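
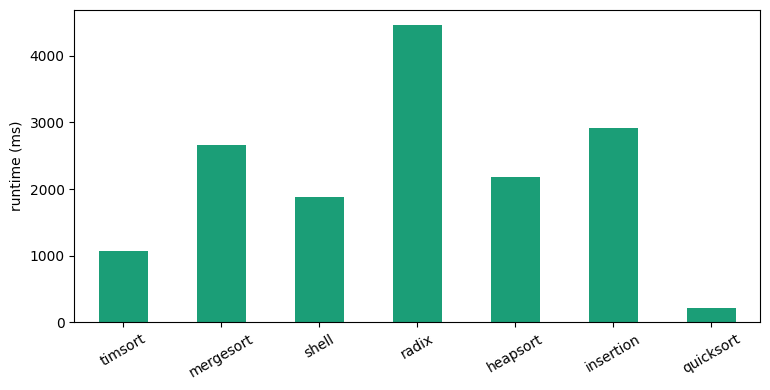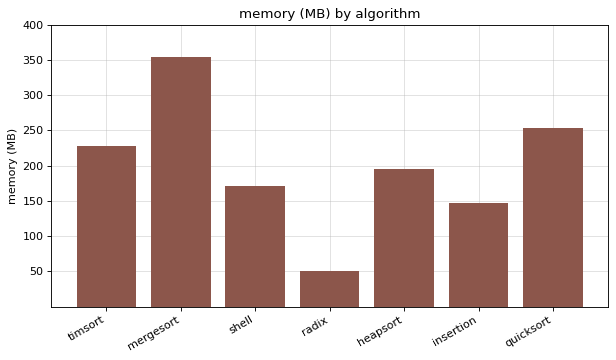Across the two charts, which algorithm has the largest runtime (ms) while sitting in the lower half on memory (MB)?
radix

Chart 2 median memory (MB) ≈ 200; below-median algorithms: shell, radix, insertion. Among those, radix has the highest runtime (ms) (≈ 4500).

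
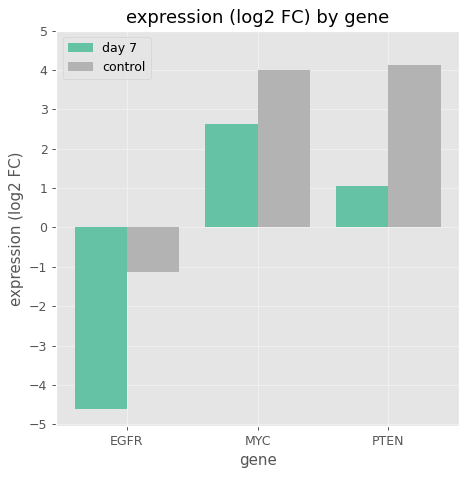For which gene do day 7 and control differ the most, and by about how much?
EGFR, ≈ 4 log2 FC

EGFR: day 7 ≈ -5, control ≈ -1 → gap ≈ 4. Next-largest (PTEN) is only ≈ 3.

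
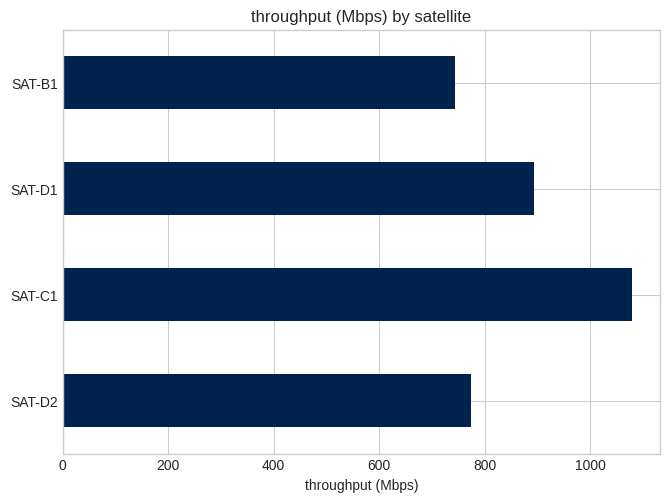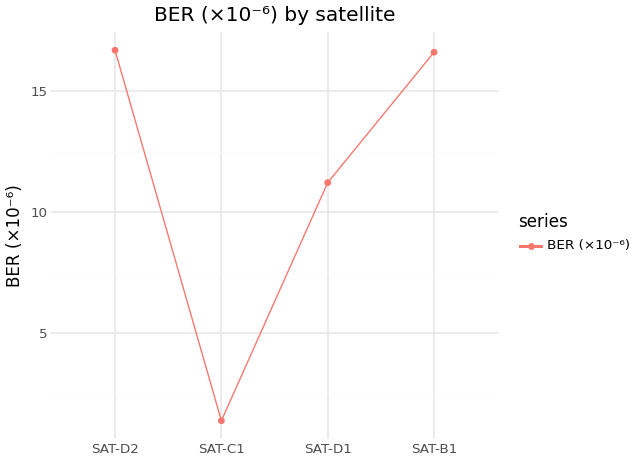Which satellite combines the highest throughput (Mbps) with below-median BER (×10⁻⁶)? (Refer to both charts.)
Chart 2 median BER (×10⁻⁶) ≈ 14; below-median satellites: SAT-C1, SAT-D1. Among those, SAT-C1 has the highest throughput (Mbps) (≈ 1100).

SAT-C1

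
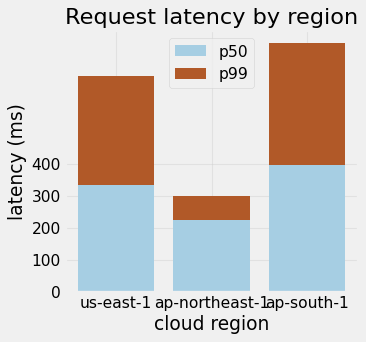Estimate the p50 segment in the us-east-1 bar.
≈ 300

p50 top ≈ 300, bottom ≈ 0; segment ≈ 300.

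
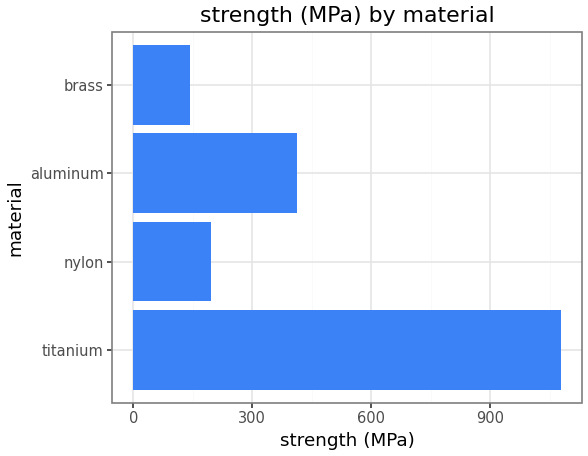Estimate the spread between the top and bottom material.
Max titanium ≈ 1100, min brass ≈ 100; range ≈ 1000.

≈ 1000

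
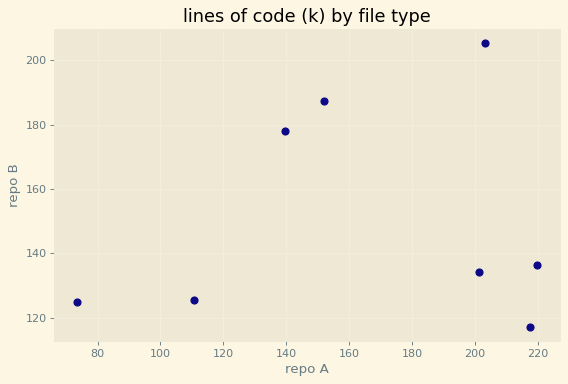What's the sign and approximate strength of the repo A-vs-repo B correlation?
no clear correlation

Points are roughly uncorrelated; weak (|r| ≈ 0.1).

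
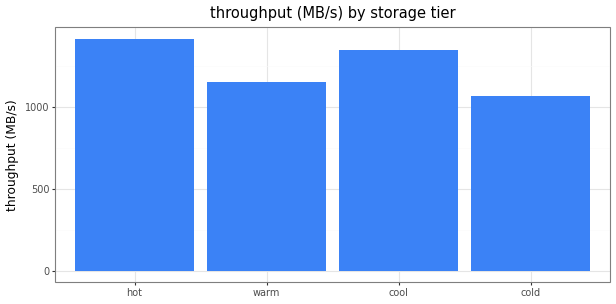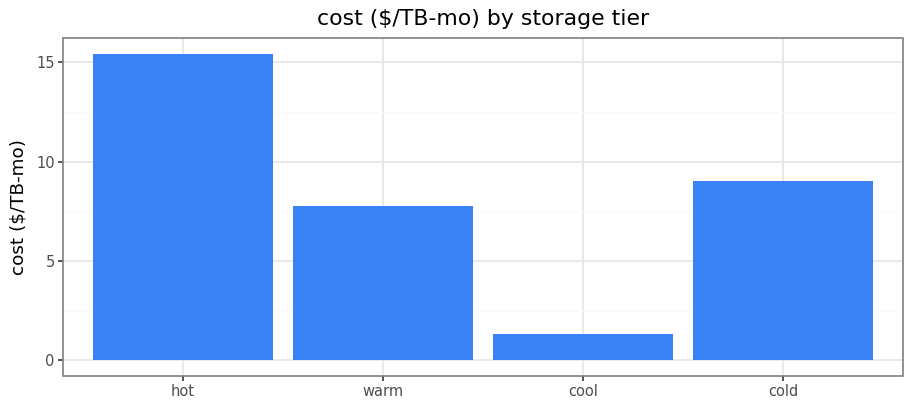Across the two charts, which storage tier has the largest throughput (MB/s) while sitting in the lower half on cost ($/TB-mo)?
cool

Chart 2 median cost ($/TB-mo) ≈ 8; below-median storage tiers: warm, cool. Among those, cool has the highest throughput (MB/s) (≈ 1400).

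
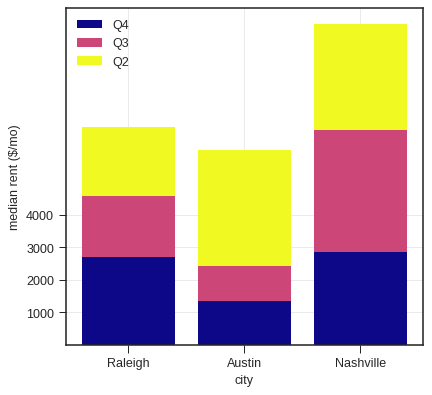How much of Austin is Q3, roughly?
≈ 1000

Q3 top ≈ 2000, bottom ≈ 1000; segment ≈ 1000.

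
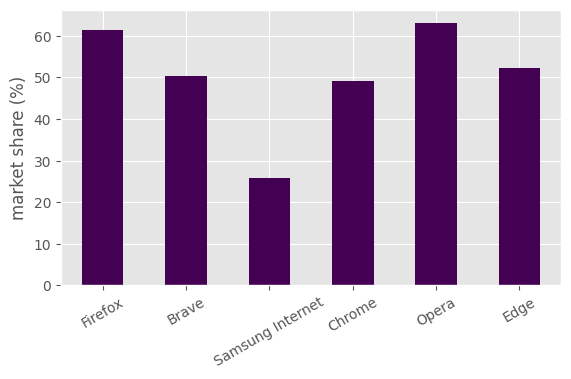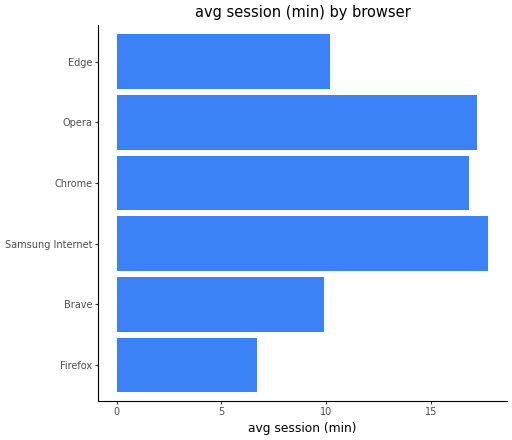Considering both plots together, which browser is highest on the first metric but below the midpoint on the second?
Chart 2 median avg session (min) ≈ 14; below-median browsers: Firefox, Brave, Edge. Among those, Firefox has the highest market share (%) (≈ 60).

Firefox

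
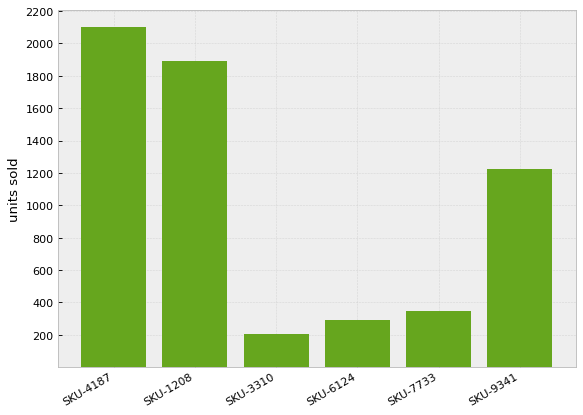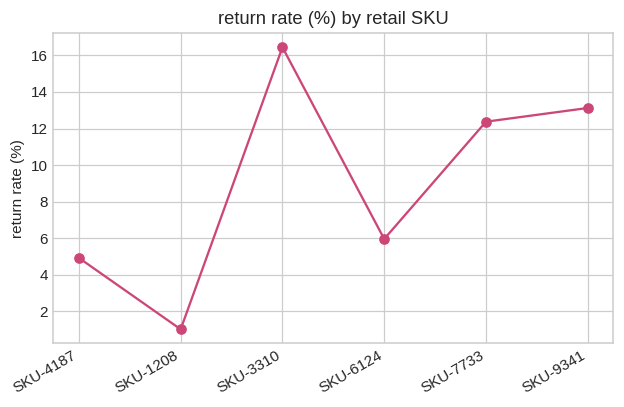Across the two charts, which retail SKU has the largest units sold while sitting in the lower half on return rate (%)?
Chart 2 median return rate (%) ≈ 10; below-median retail SKUs: SKU-4187, SKU-1208, SKU-6124. Among those, SKU-4187 has the highest units sold (≈ 2200).

SKU-4187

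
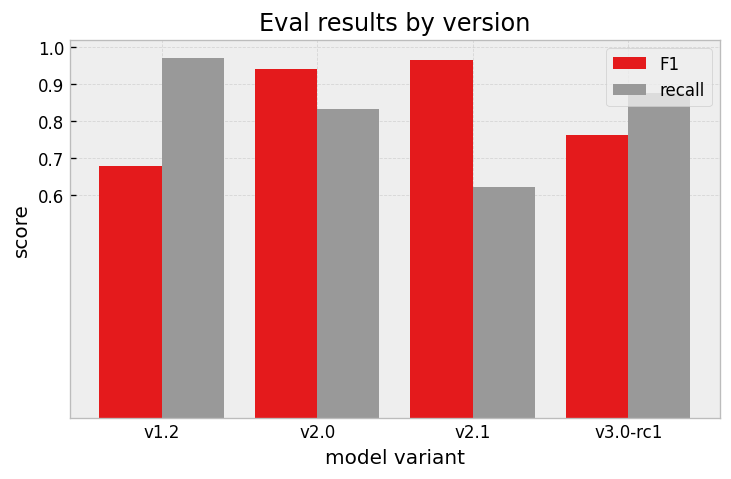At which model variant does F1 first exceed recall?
v2.0

v1.2: F1 ≈ 0.7 vs recall ≈ 1.0 (not yet); v2.0: F1 ≈ 0.9 vs recall ≈ 0.8 (first crossover).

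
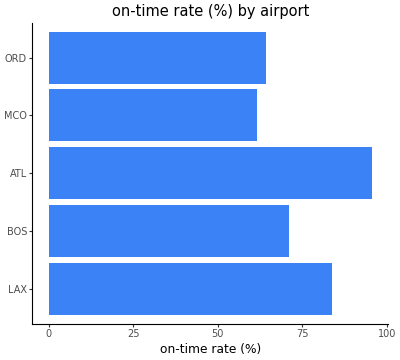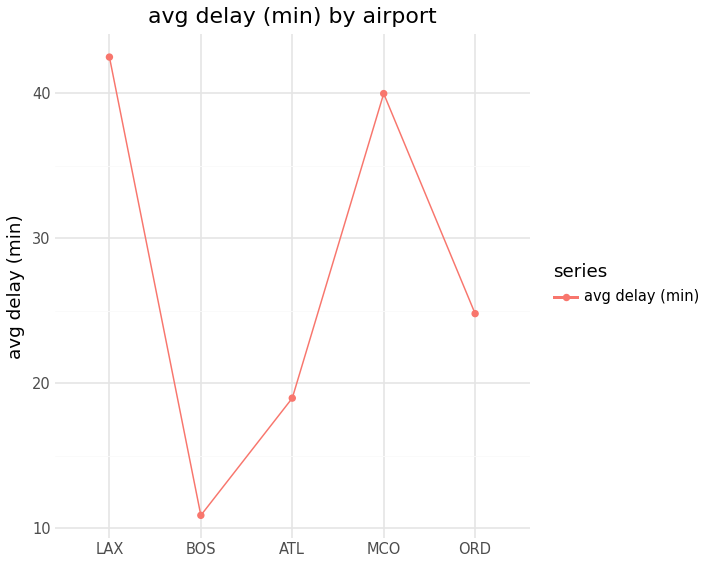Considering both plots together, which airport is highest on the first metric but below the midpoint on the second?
Chart 2 median avg delay (min) ≈ 25; below-median airports: BOS, ATL. Among those, ATL has the highest on-time rate (%) (≈ 100).

ATL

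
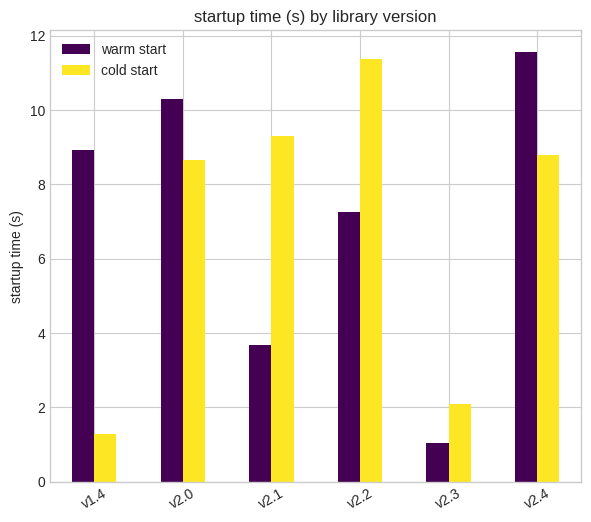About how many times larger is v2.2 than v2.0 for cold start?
v2.2 ≈ 11, v2.0 ≈ 9; 11/9 ≈ 1.22.

≈ 1.22×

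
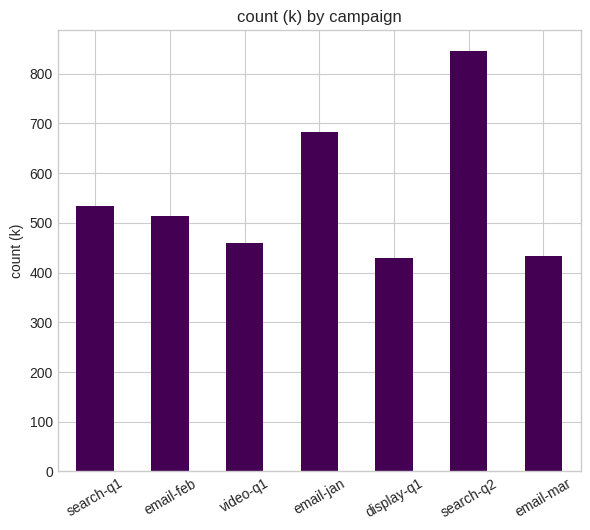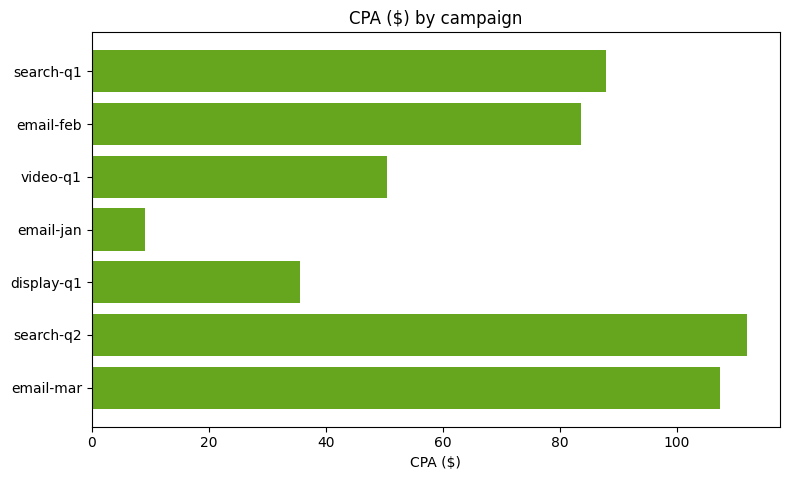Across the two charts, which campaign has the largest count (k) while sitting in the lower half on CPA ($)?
email-jan

Chart 2 median CPA ($) ≈ 80; below-median campaigns: video-q1, email-jan, display-q1. Among those, email-jan has the highest count (k) (≈ 700).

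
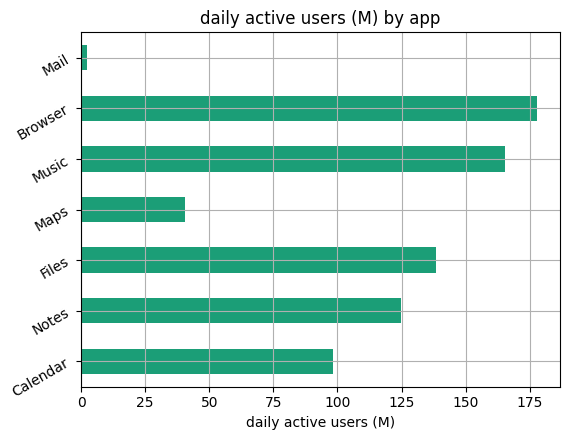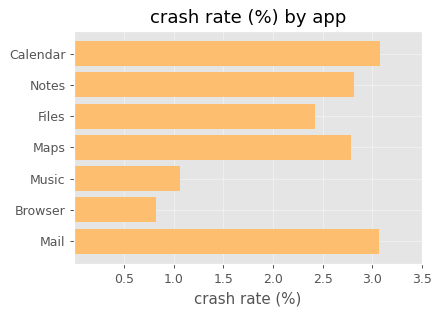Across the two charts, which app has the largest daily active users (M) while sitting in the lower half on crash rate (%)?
Chart 2 median crash rate (%) ≈ 3; below-median apps: Files, Music, Browser. Among those, Browser has the highest daily active users (M) (≈ 180).

Browser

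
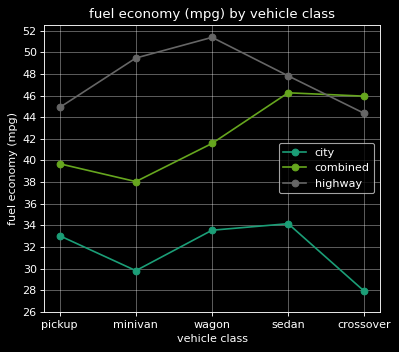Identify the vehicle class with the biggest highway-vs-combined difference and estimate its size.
minivan, ≈ 12 mpg

minivan: highway ≈ 50, combined ≈ 38 → gap ≈ 12. Next-largest (wagon) is only ≈ 10.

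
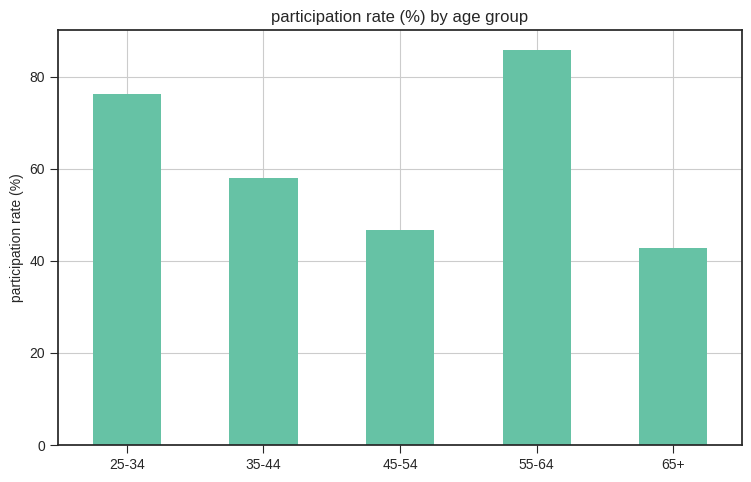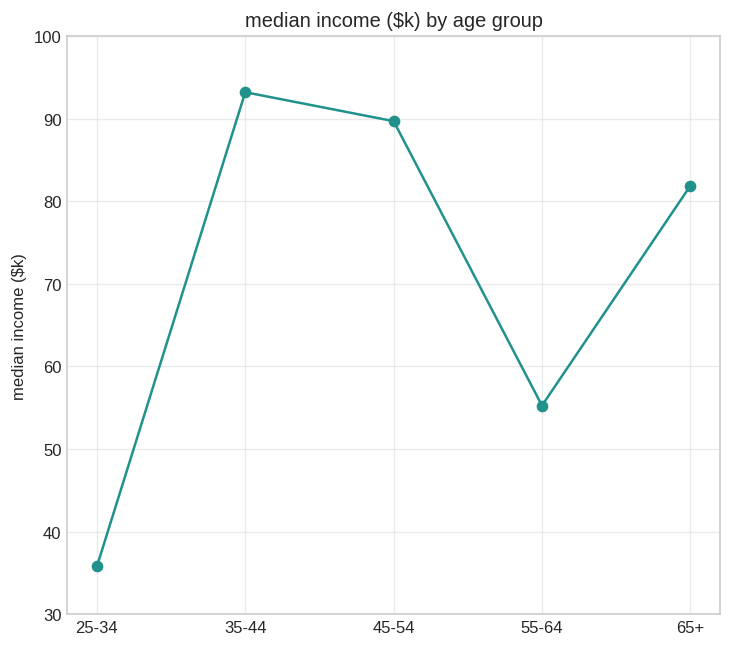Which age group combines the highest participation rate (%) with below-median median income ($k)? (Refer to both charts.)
Chart 2 median median income ($k) ≈ 80; below-median age groups: 25-34, 55-64. Among those, 55-64 has the highest participation rate (%) (≈ 90).

55-64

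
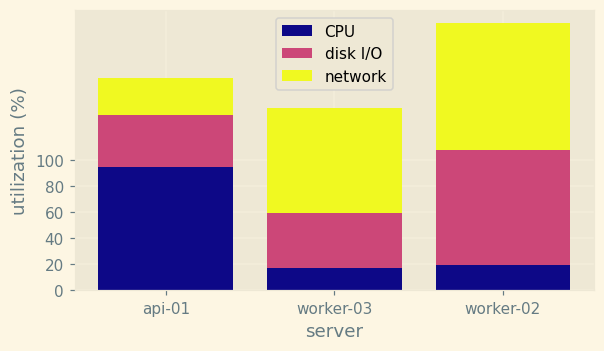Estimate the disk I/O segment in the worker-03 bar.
≈ 40

disk I/O top ≈ 60, bottom ≈ 20; segment ≈ 40.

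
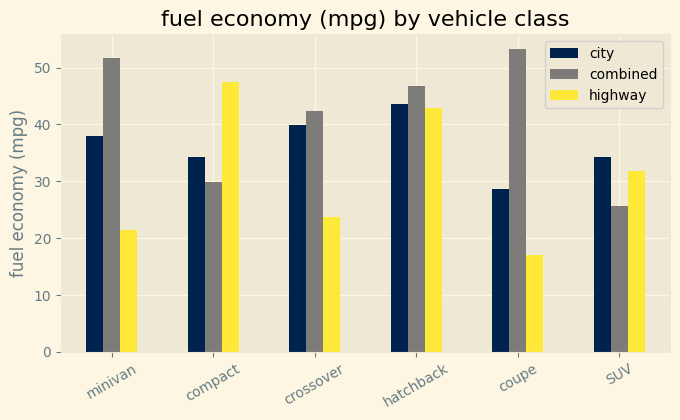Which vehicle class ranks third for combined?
Top 4 for combined: coupe ≈ 55, minivan ≈ 50, hatchback ≈ 45, crossover ≈ 40.

hatchback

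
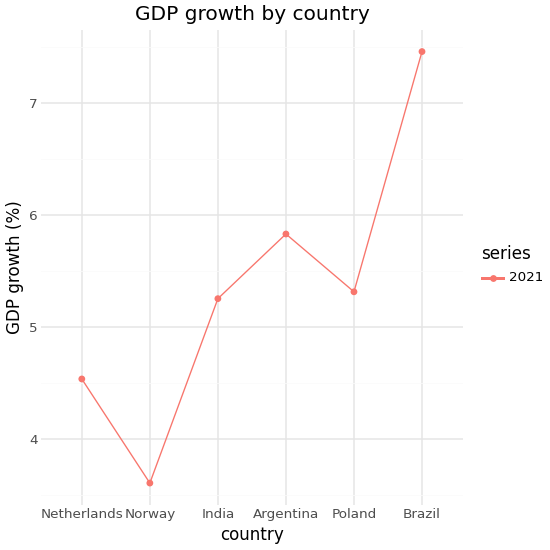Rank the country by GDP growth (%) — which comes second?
Argentina

Top 3: Brazil ≈ 7.5, Argentina ≈ 6.0, Poland ≈ 5.5.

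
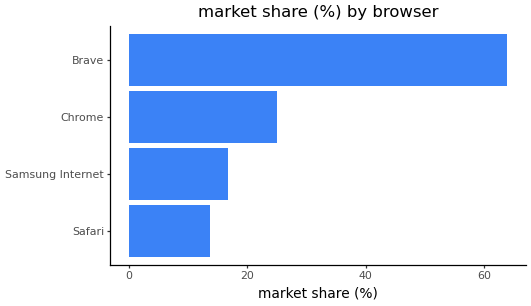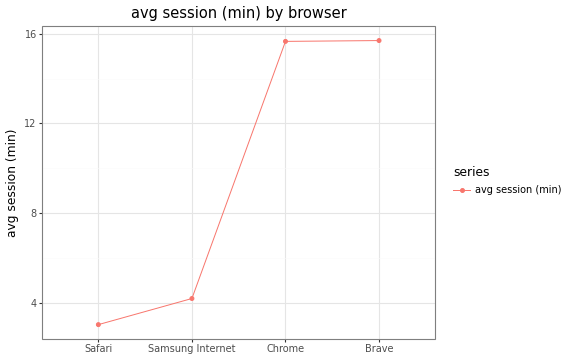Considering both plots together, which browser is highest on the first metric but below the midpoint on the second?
Chart 2 median avg session (min) ≈ 10; below-median browsers: Safari, Samsung Internet. Among those, Samsung Internet has the highest market share (%) (≈ 20).

Samsung Internet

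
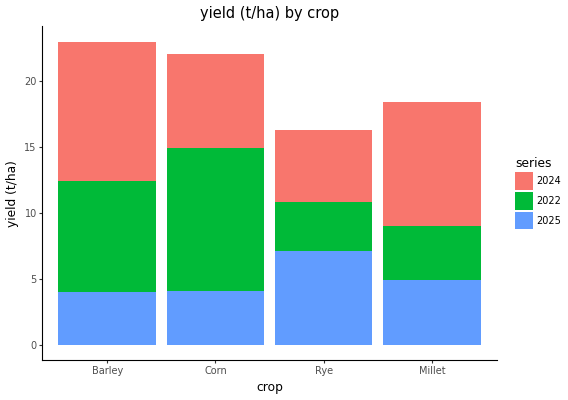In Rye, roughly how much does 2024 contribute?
≈ 6

2024 top ≈ 16, bottom ≈ 10; segment ≈ 6.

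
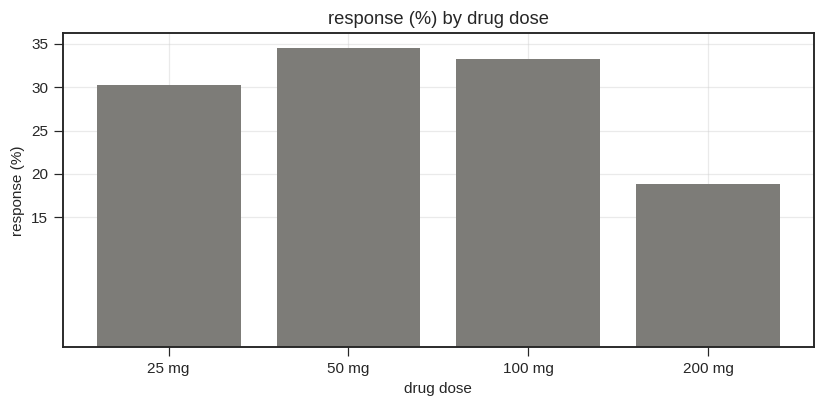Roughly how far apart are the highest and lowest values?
≈ 15

Max 50 mg ≈ 35, min 200 mg ≈ 20; range ≈ 15.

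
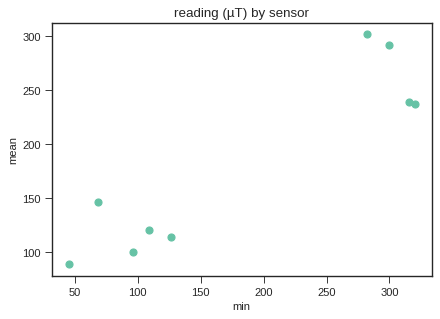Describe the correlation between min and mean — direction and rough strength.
positive, strong

Points are positively correlated; strong (|r| ≈ 0.9).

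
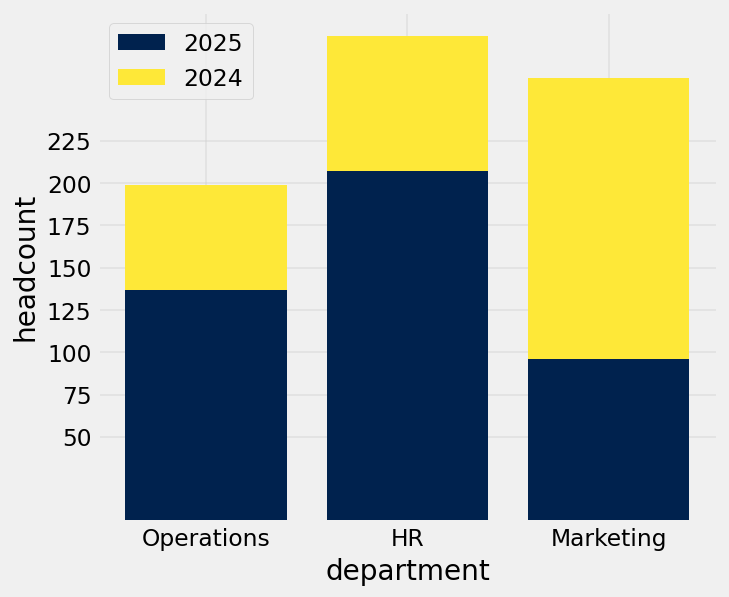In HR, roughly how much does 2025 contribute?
≈ 200

2025 top ≈ 200, bottom ≈ 0; segment ≈ 200.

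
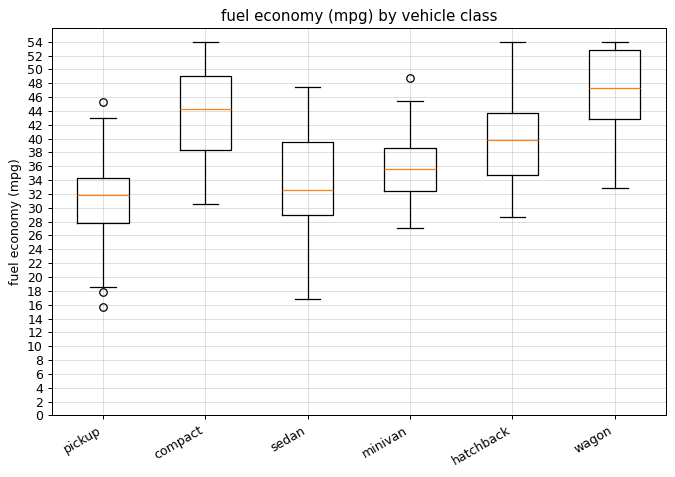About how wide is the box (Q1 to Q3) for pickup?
Q3 ≈ 34, Q1 ≈ 28; IQR ≈ 6.

≈ 6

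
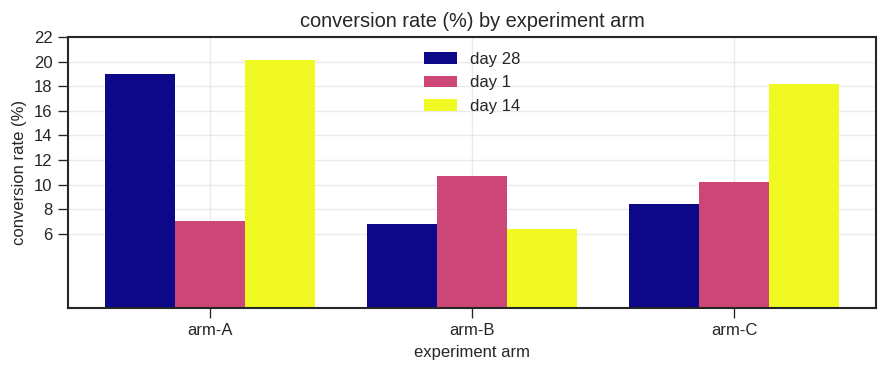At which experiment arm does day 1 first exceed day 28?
arm-B

arm-A: day 1 ≈ 8 vs day 28 ≈ 18 (not yet); arm-B: day 1 ≈ 10 vs day 28 ≈ 6 (first crossover).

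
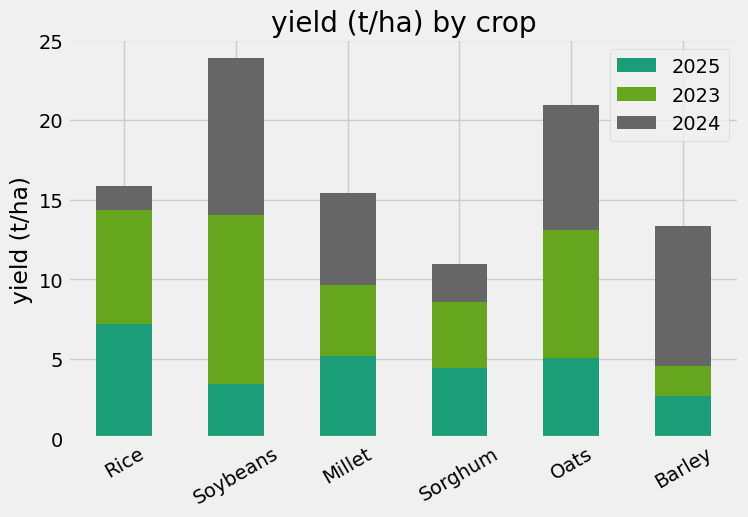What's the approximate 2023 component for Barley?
≈ 2

2023 top ≈ 4, bottom ≈ 2; segment ≈ 2.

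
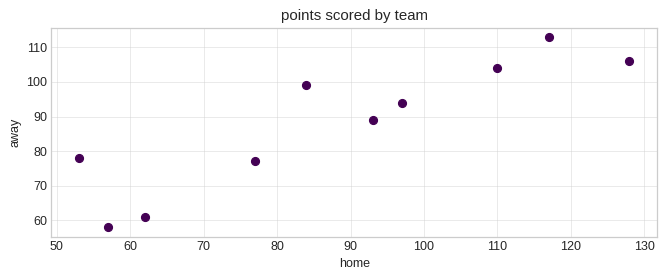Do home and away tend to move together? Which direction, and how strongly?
positive, strong

Points are positively correlated; strong (|r| ≈ 0.9).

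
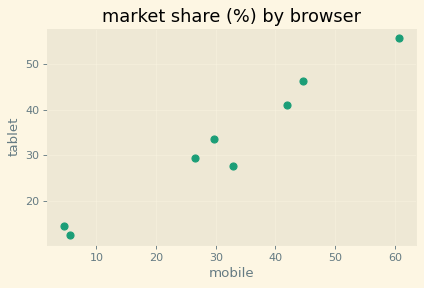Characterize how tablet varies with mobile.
positive, strong

Points are positively correlated; strong (|r| ≈ 1.0).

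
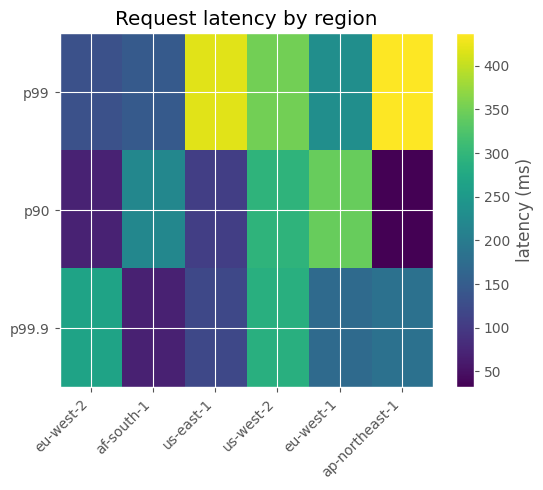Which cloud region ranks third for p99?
Top 4 for p99: ap-northeast-1 ≈ 450, us-east-1 ≈ 400, us-west-2 ≈ 350, eu-west-1 ≈ 250.

us-west-2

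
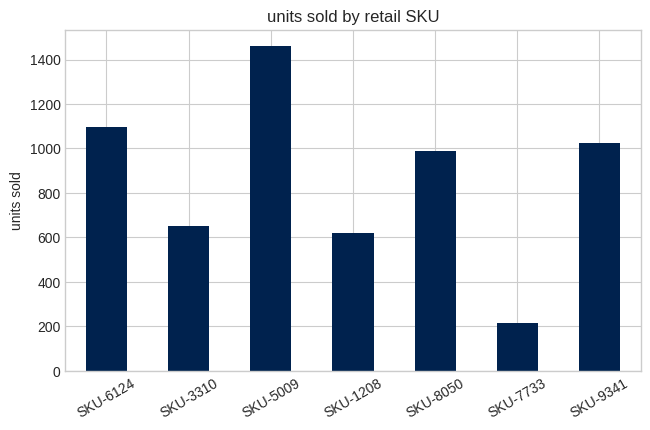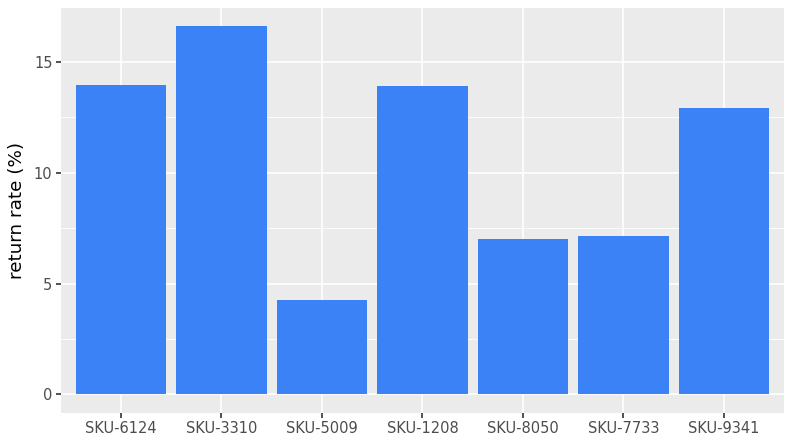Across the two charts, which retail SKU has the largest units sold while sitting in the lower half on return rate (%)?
SKU-5009

Chart 2 median return rate (%) ≈ 12; below-median retail SKUs: SKU-5009, SKU-8050, SKU-7733. Among those, SKU-5009 has the highest units sold (≈ 1400).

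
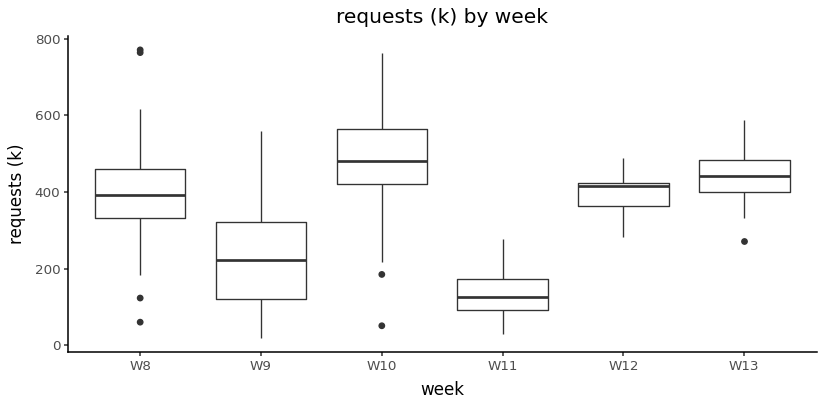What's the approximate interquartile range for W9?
Q3 ≈ 300, Q1 ≈ 100; IQR ≈ 200.

≈ 200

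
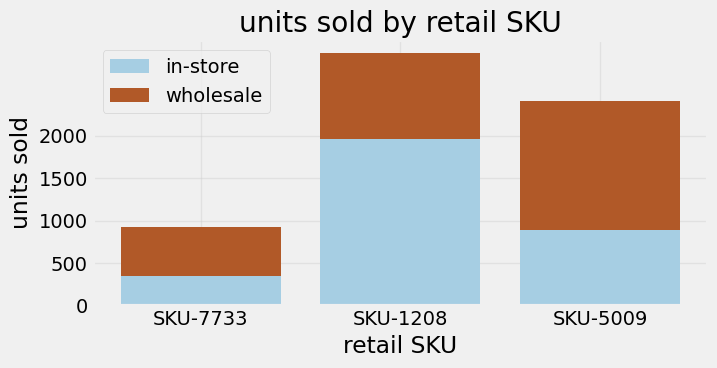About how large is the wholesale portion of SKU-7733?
≈ 500

wholesale top ≈ 1000, bottom ≈ 500; segment ≈ 500.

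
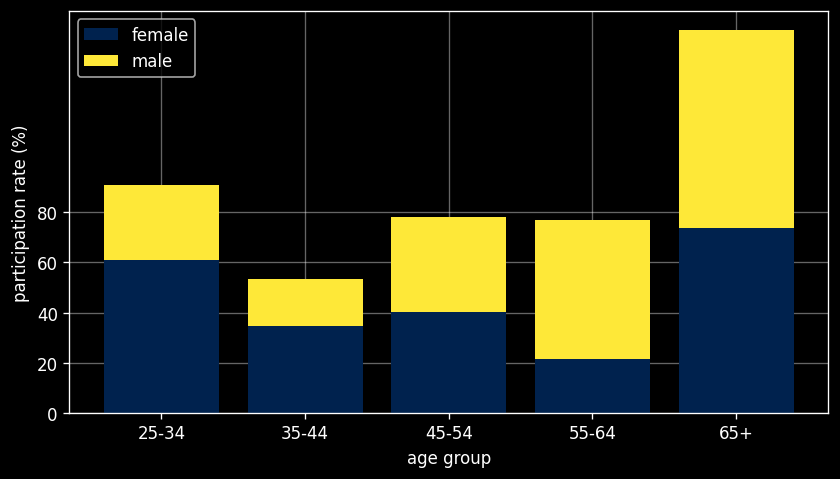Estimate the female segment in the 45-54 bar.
≈ 40

female top ≈ 40, bottom ≈ 0; segment ≈ 40.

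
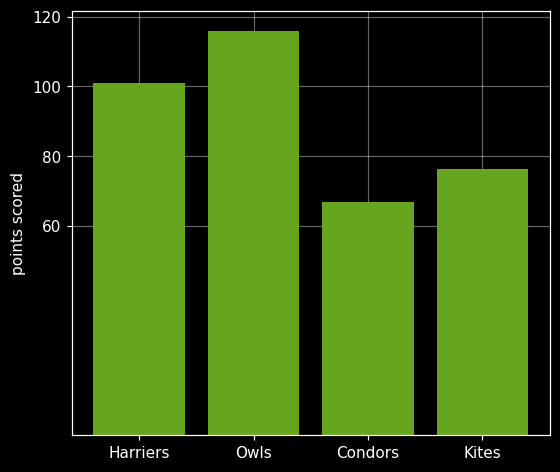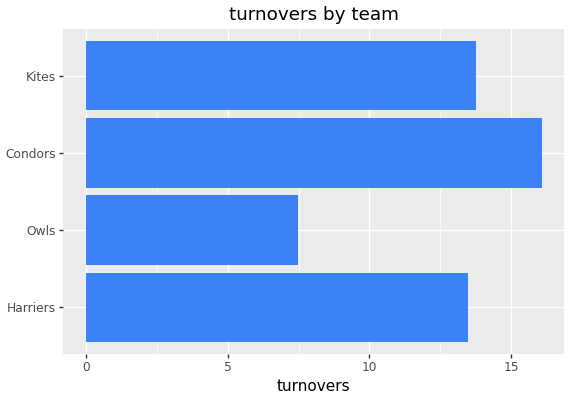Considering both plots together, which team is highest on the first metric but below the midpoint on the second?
Owls

Chart 2 median turnovers ≈ 14; below-median teams: Harriers, Owls. Among those, Owls has the highest points scored (≈ 120).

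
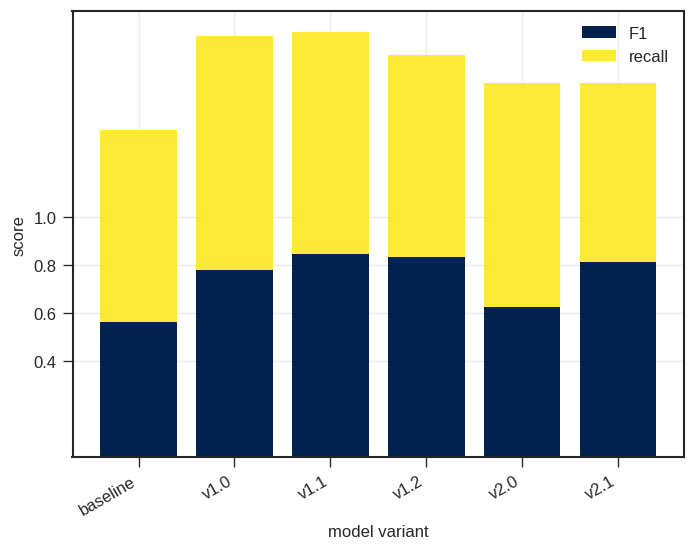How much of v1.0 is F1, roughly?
≈ 0.8

F1 top ≈ 0.8, bottom ≈ 0.0; segment ≈ 0.8.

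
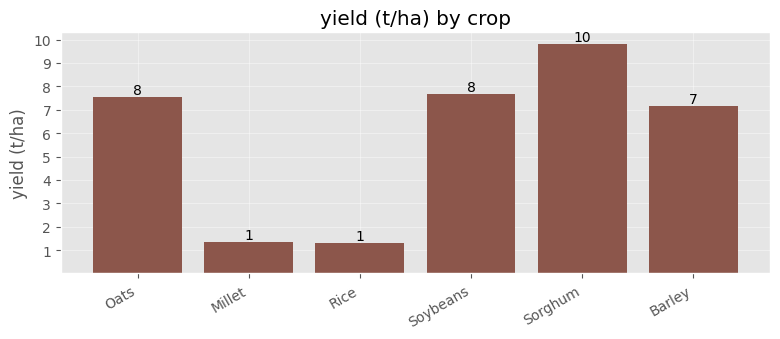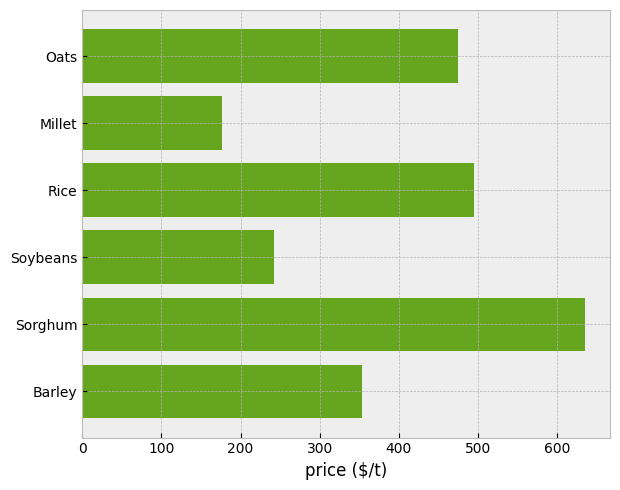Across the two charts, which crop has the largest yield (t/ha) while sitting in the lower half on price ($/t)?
Soybeans

Chart 2 median price ($/t) ≈ 400; below-median crops: Millet, Soybeans, Barley. Among those, Soybeans has the highest yield (t/ha) (≈ 8).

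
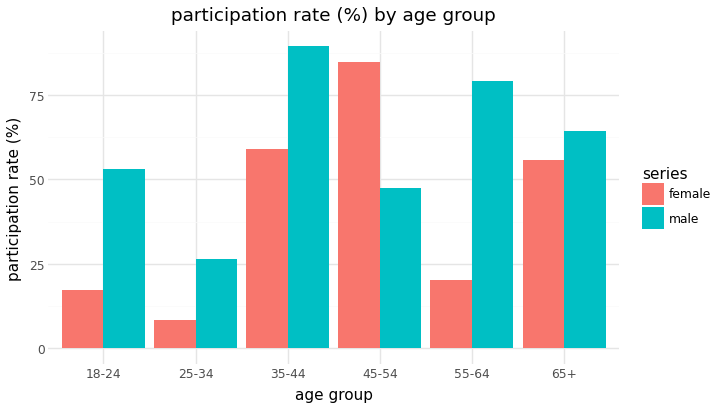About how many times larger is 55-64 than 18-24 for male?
≈ 1.6×

55-64 ≈ 80, 18-24 ≈ 50; 80/50 ≈ 1.6.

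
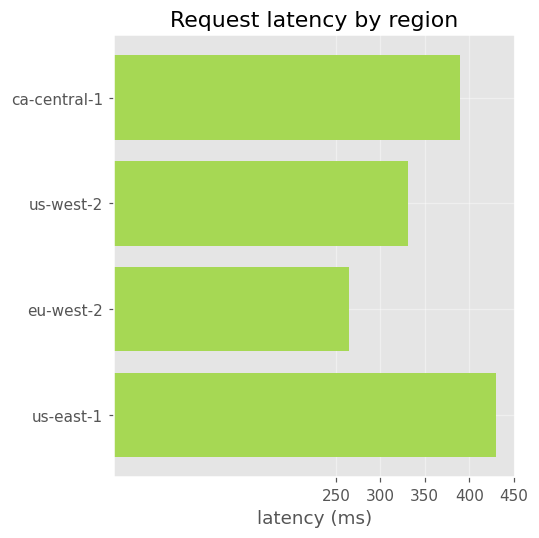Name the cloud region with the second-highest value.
Top 3: us-east-1 ≈ 450, ca-central-1 ≈ 400, us-west-2 ≈ 350.

ca-central-1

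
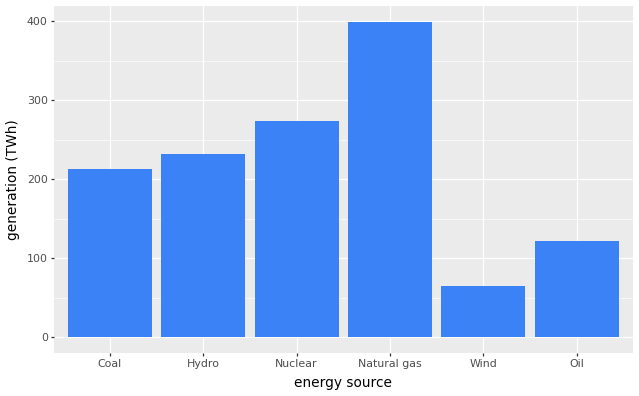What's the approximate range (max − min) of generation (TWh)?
≈ 350

Max Natural gas ≈ 400, min Wind ≈ 50; range ≈ 350.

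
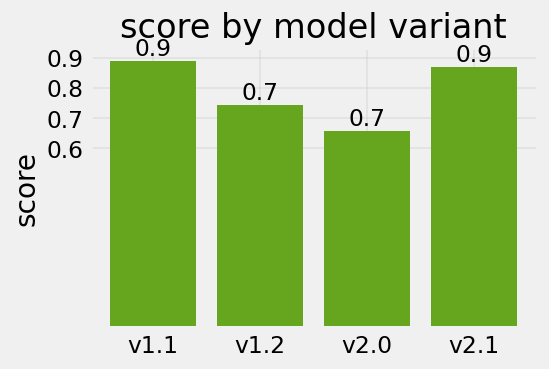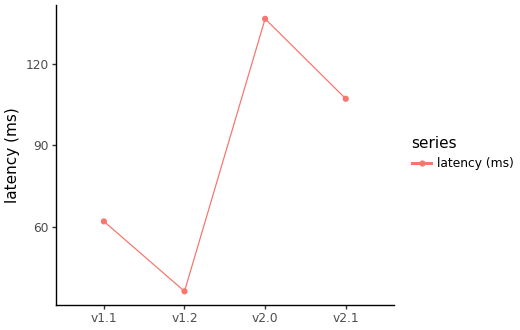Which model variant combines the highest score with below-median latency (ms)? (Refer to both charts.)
Chart 2 median latency (ms) ≈ 80; below-median model variants: v1.1, v1.2. Among those, v1.1 has the highest score (≈ 0.9).

v1.1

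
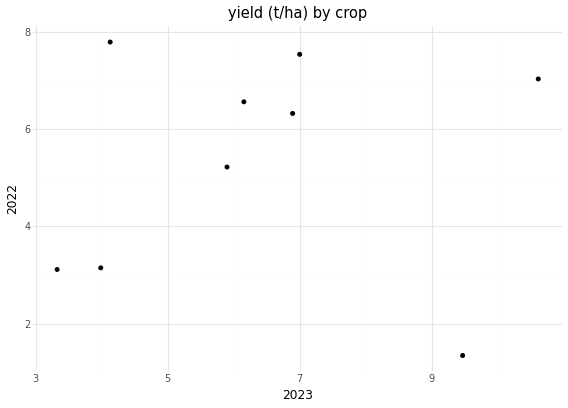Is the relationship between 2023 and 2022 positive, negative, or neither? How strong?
no clear correlation

Points are roughly uncorrelated; weak (|r| ≈ 0.1).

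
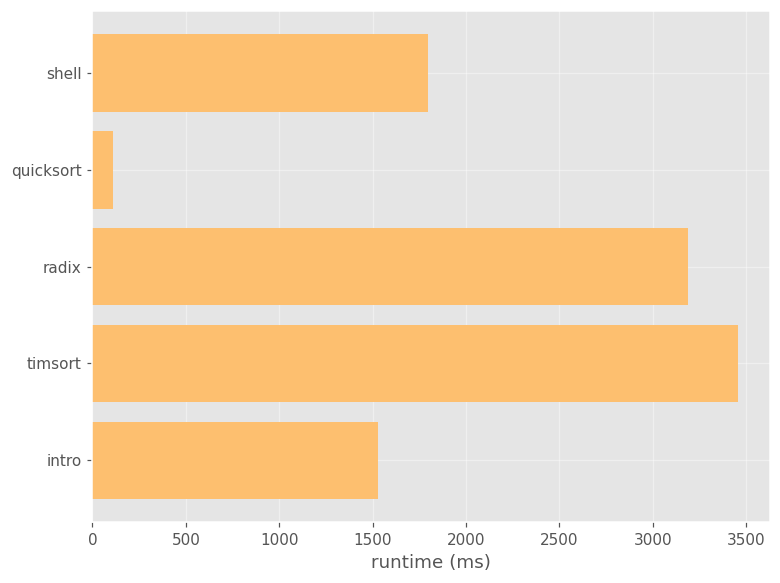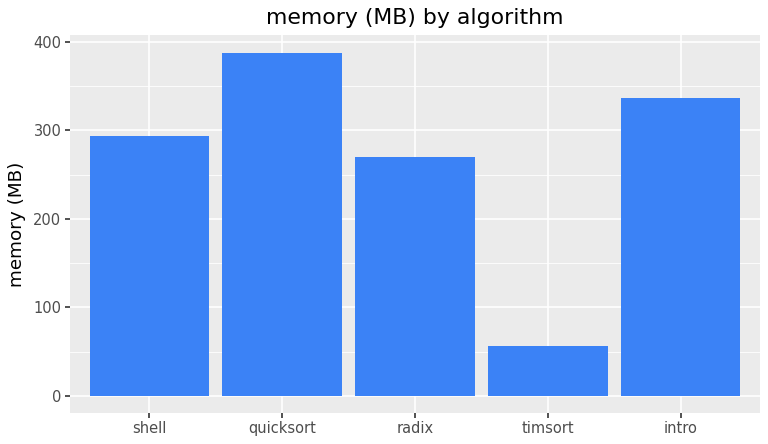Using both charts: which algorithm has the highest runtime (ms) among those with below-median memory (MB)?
Chart 2 median memory (MB) ≈ 300; below-median algorithms: radix, timsort. Among those, timsort has the highest runtime (ms) (≈ 3500).

timsort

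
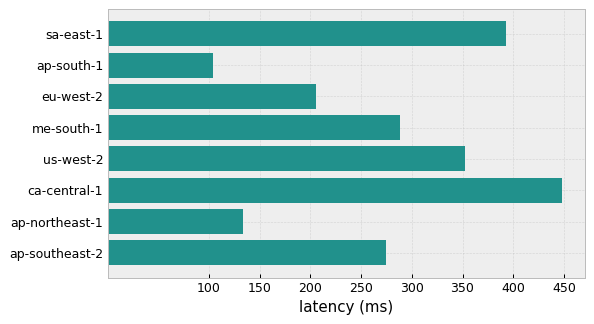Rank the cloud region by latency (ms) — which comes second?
sa-east-1

Top 3: ca-central-1 ≈ 450, sa-east-1 ≈ 400, us-west-2 ≈ 350.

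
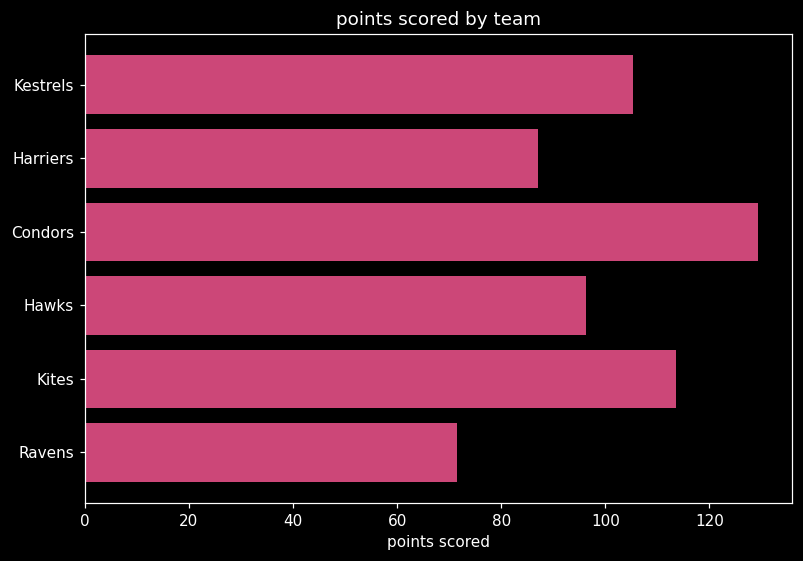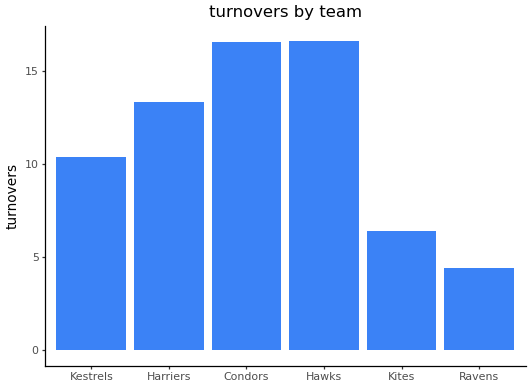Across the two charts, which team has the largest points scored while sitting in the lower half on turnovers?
Chart 2 median turnovers ≈ 12; below-median teams: Kestrels, Kites, Ravens. Among those, Kites has the highest points scored (≈ 120).

Kites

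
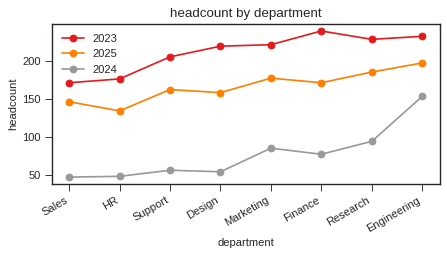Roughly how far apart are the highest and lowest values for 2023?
≈ 60

Max Finance ≈ 240, min Sales ≈ 180; range ≈ 60.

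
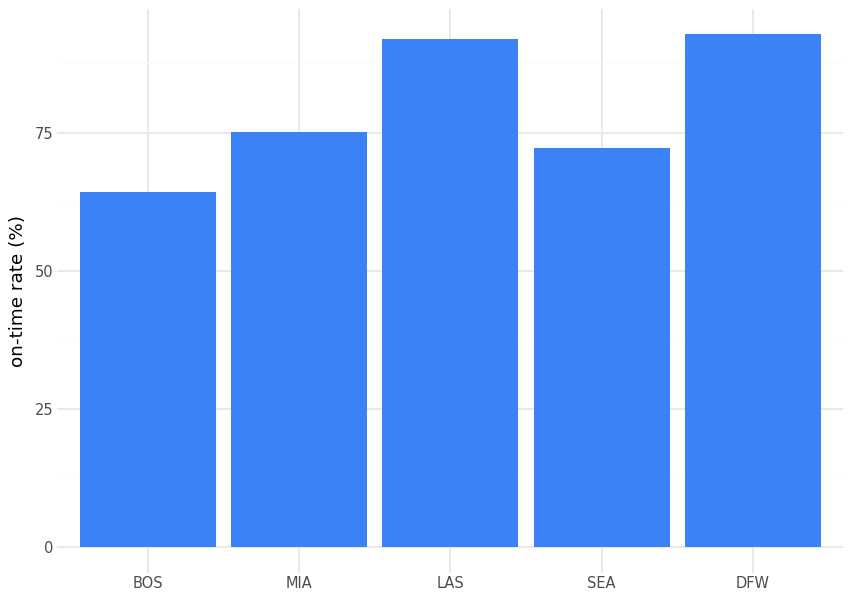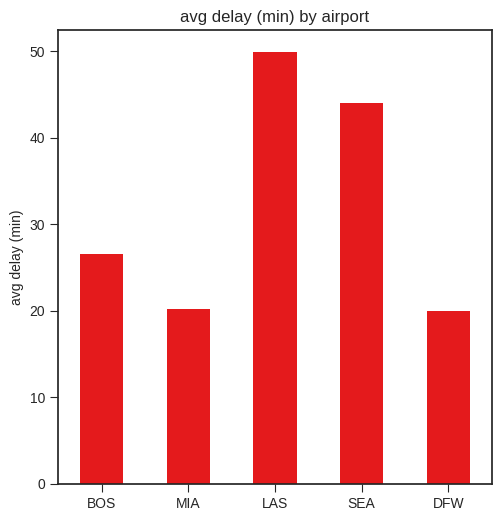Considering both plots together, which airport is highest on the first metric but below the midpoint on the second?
Chart 2 median avg delay (min) ≈ 25; below-median airports: MIA, DFW. Among those, DFW has the highest on-time rate (%) (≈ 90).

DFW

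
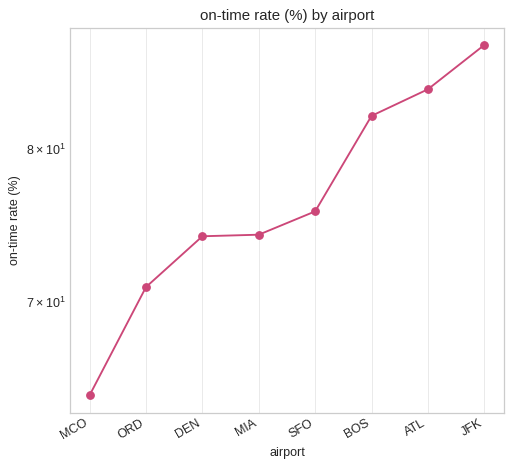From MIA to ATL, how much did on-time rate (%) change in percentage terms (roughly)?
≈ +13.5%

MIA ≈ 74, ATL ≈ 84; (84 − 74) / 74 ≈ +13.5%.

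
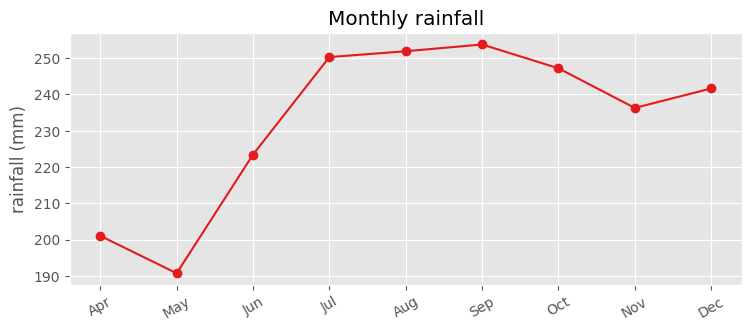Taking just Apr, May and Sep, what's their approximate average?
(200 + 190 + 250) / 3 ≈ 213.

≈ 213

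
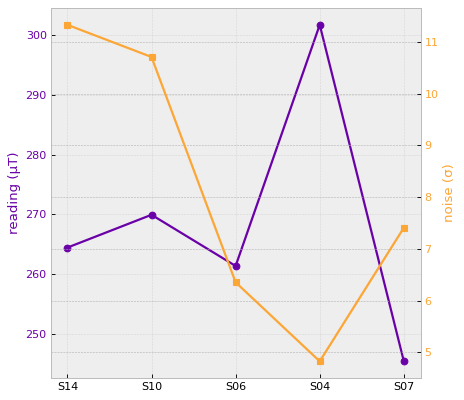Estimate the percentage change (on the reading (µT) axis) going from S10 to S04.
≈ +11.1%

S10 ≈ 270, S04 ≈ 300; (300 − 270) / 270 ≈ +11.1%.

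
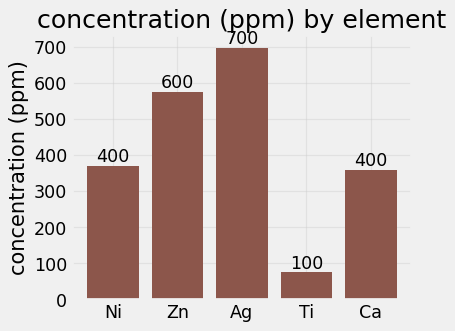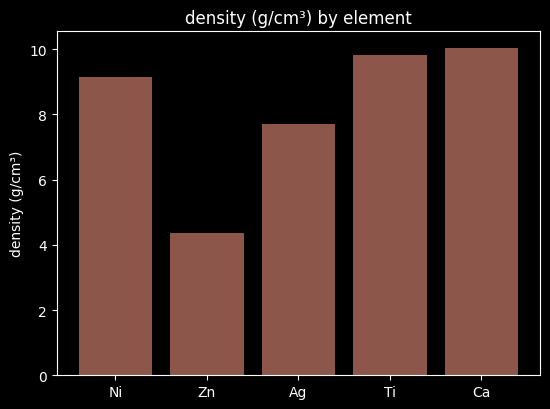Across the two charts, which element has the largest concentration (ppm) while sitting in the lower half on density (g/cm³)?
Chart 2 median density (g/cm³) ≈ 9; below-median elements: Zn, Ag. Among those, Ag has the highest concentration (ppm) (≈ 700).

Ag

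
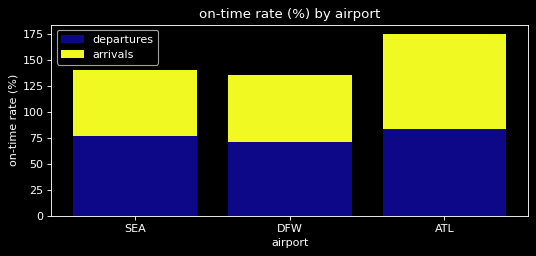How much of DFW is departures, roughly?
≈ 80

departures top ≈ 80, bottom ≈ 0; segment ≈ 80.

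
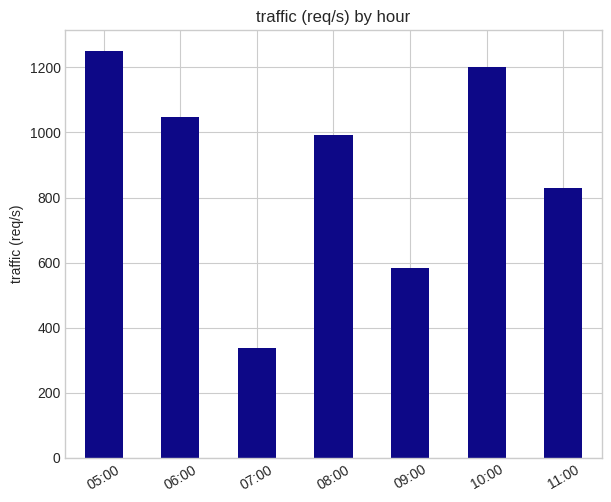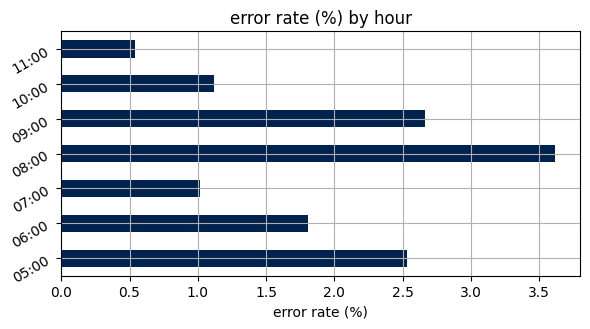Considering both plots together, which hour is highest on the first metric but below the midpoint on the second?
Chart 2 median error rate (%) ≈ 2; below-median hours: 07:00, 10:00, 11:00. Among those, 10:00 has the highest traffic (req/s) (≈ 1200).

10:00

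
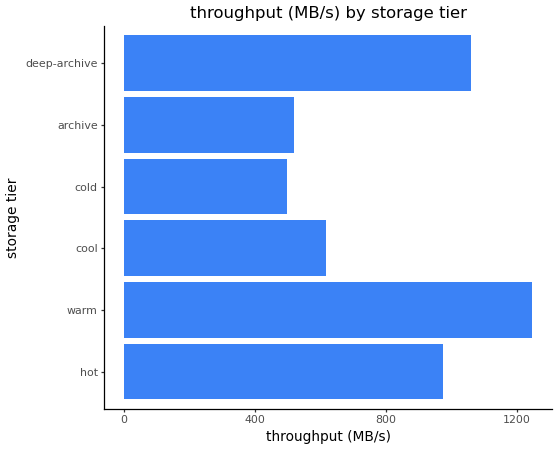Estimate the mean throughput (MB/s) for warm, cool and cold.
(1200 + 600 + 400) / 3 ≈ 733.

≈ 733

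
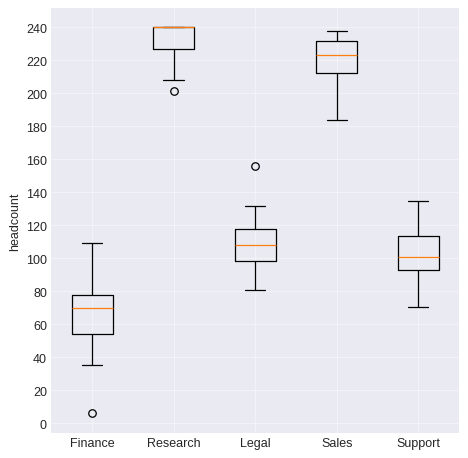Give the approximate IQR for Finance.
≈ 20

Q3 ≈ 80, Q1 ≈ 60; IQR ≈ 20.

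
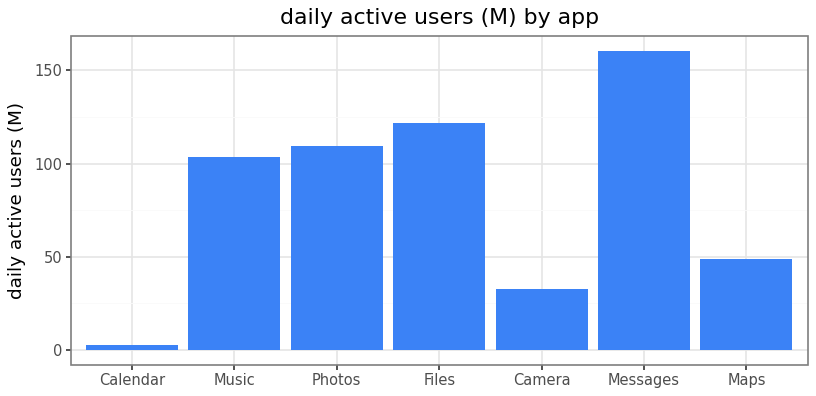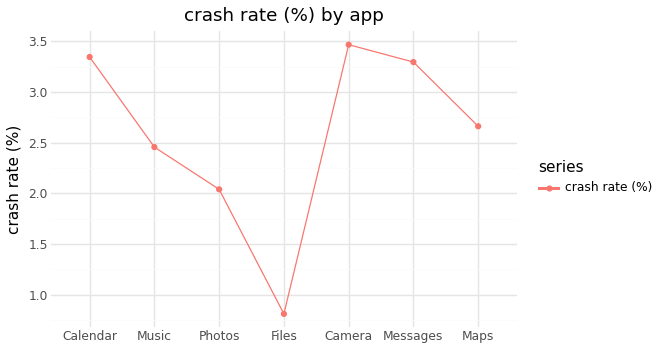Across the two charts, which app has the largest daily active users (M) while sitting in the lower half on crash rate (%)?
Chart 2 median crash rate (%) ≈ 2.5; below-median apps: Music, Photos, Files. Among those, Files has the highest daily active users (M) (≈ 120).

Files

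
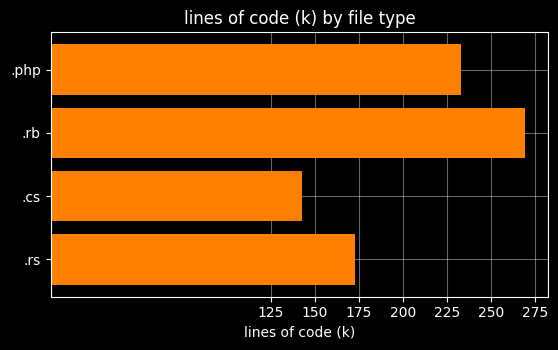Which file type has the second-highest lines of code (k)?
.php

Top 3: .rb ≈ 275, .php ≈ 225, .rs ≈ 175.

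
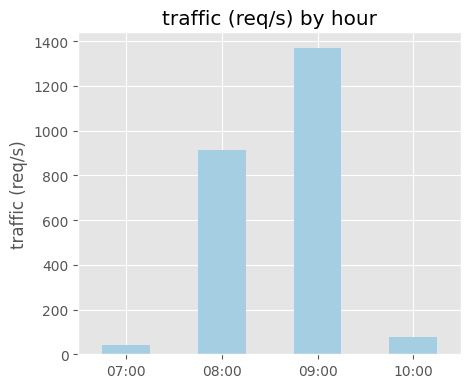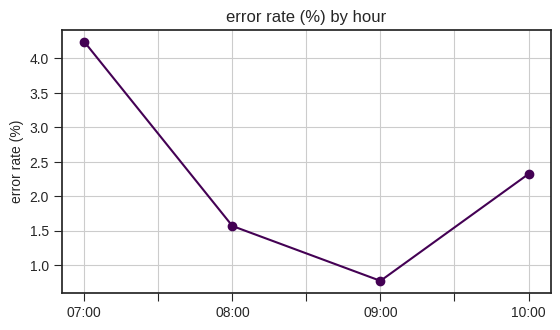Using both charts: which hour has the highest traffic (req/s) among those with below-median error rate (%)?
Chart 2 median error rate (%) ≈ 2; below-median hours: 08:00, 09:00. Among those, 09:00 has the highest traffic (req/s) (≈ 1400).

09:00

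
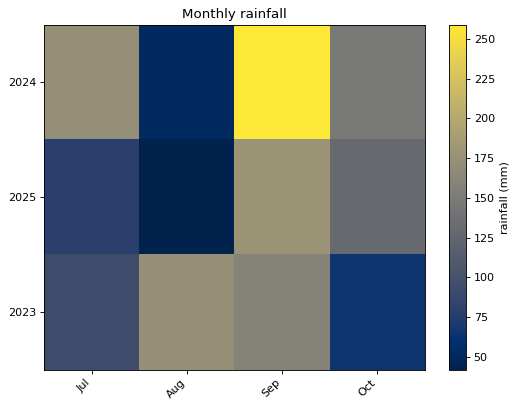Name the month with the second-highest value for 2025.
Top 3 for 2025: Sep ≈ 180, Oct ≈ 120, Jul ≈ 80.

Oct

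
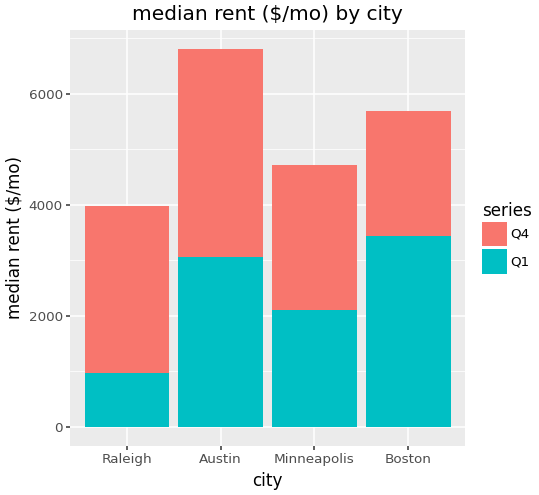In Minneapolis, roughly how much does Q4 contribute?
Q4 top ≈ 5000, bottom ≈ 2000; segment ≈ 3000.

≈ 3000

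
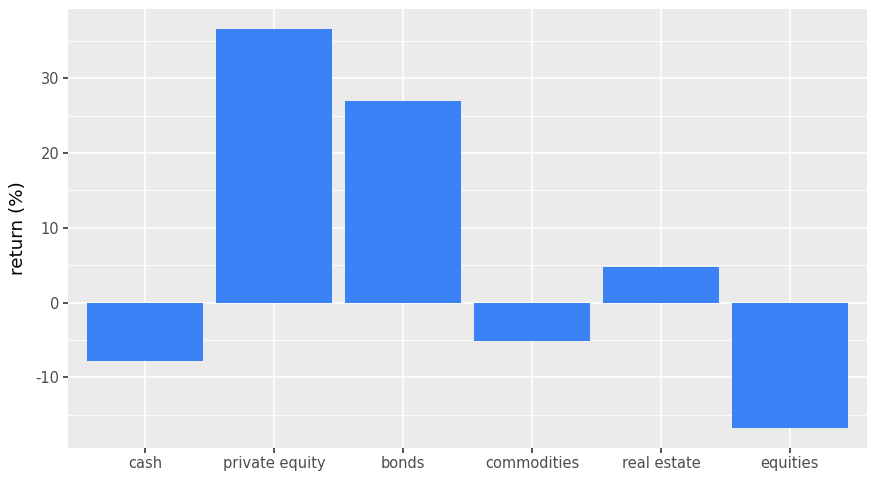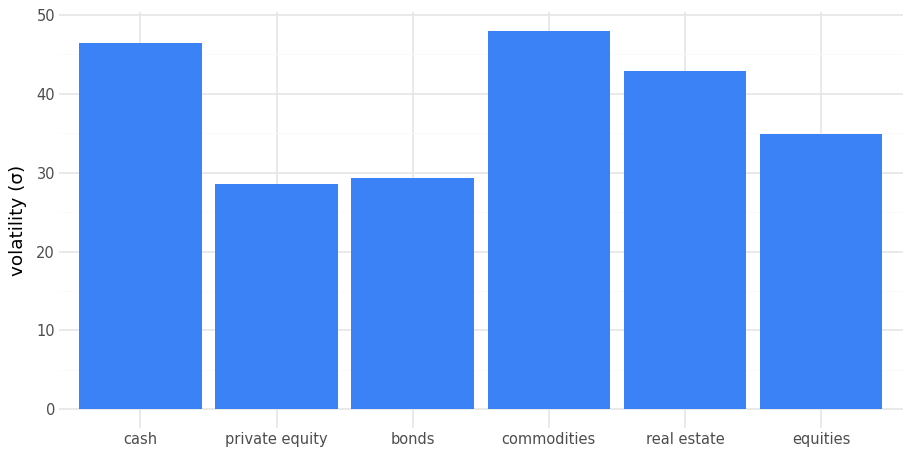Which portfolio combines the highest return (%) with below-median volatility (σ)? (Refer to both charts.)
Chart 2 median volatility (σ) ≈ 40; below-median portfolios: private equity, bonds, equities. Among those, private equity has the highest return (%) (≈ 35).

private equity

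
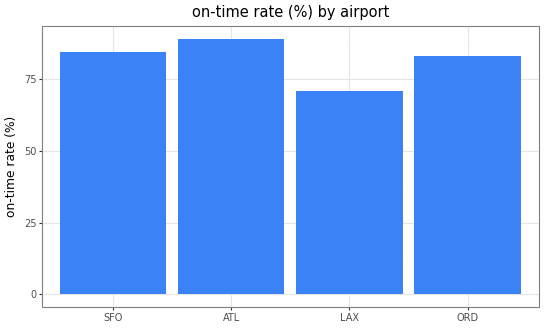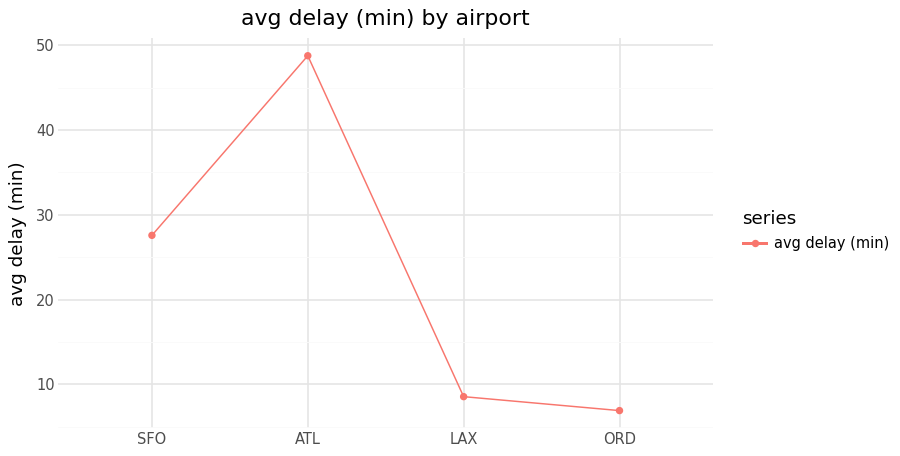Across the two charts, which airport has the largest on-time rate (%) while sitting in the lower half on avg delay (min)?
ORD

Chart 2 median avg delay (min) ≈ 20; below-median airports: LAX, ORD. Among those, ORD has the highest on-time rate (%) (≈ 80).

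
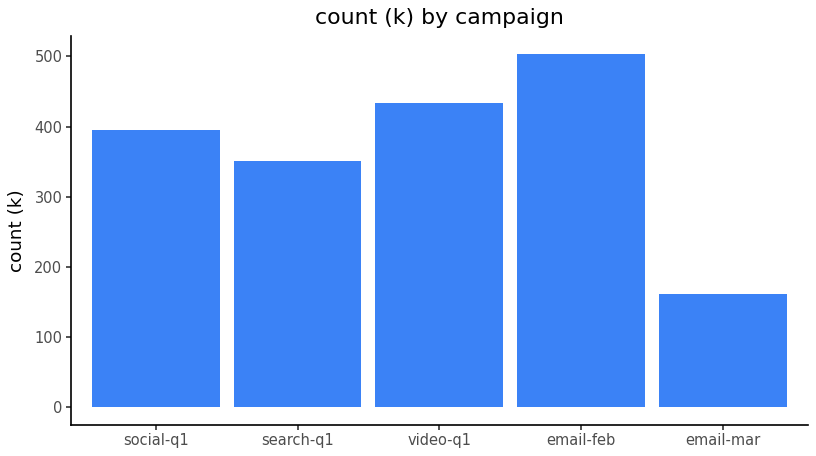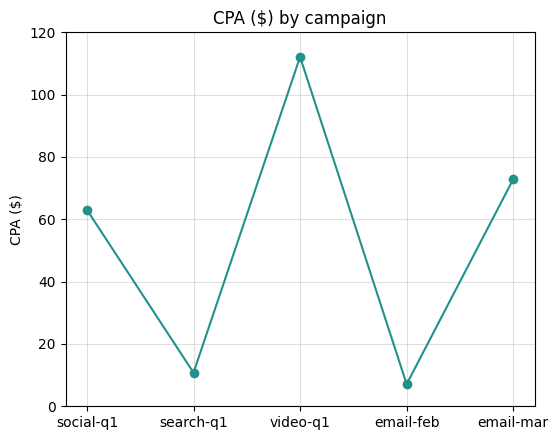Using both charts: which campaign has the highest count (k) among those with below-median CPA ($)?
email-feb

Chart 2 median CPA ($) ≈ 60; below-median campaigns: search-q1, email-feb. Among those, email-feb has the highest count (k) (≈ 500).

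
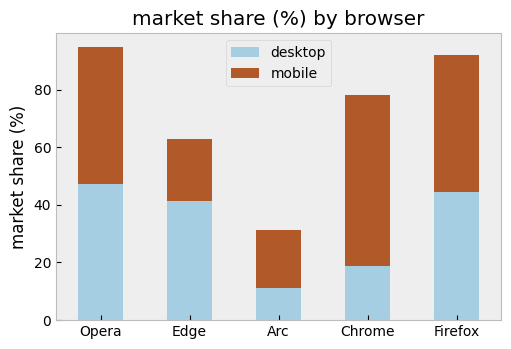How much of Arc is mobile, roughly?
≈ 20

mobile top ≈ 30, bottom ≈ 10; segment ≈ 20.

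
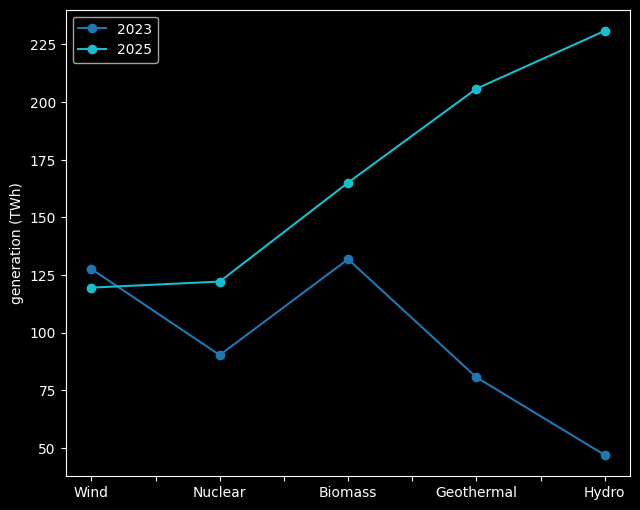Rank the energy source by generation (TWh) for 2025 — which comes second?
Geothermal

Top 3 for 2025: Hydro ≈ 240, Geothermal ≈ 200, Biomass ≈ 160.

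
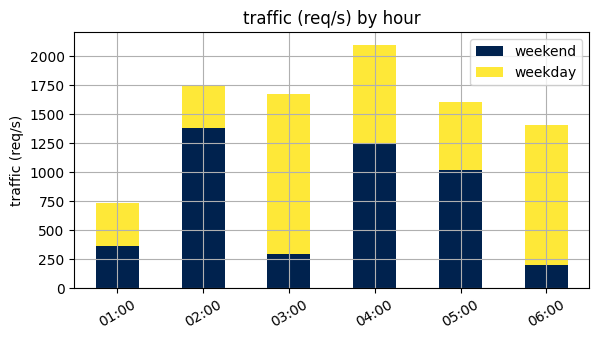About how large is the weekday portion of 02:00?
weekday top ≈ 1800, bottom ≈ 1400; segment ≈ 400.

≈ 400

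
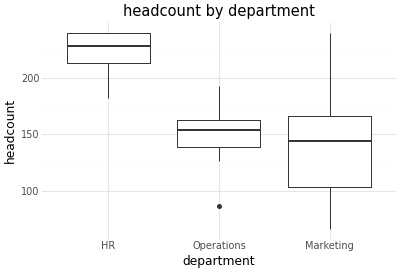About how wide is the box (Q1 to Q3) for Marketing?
≈ 70

Q3 ≈ 170, Q1 ≈ 100; IQR ≈ 70.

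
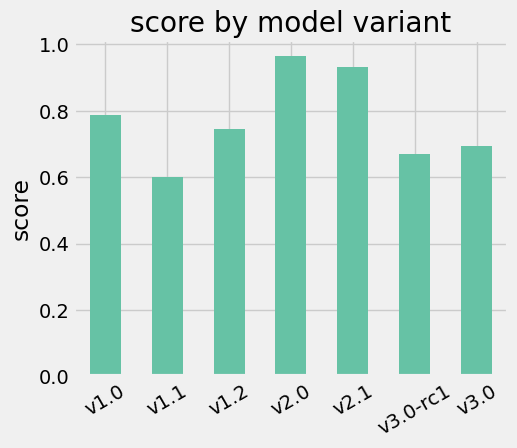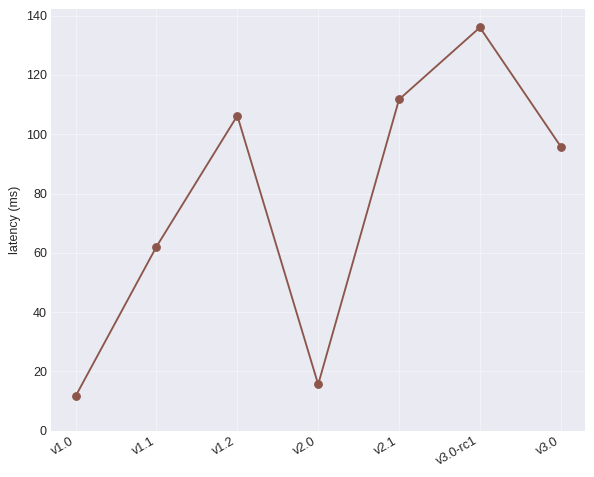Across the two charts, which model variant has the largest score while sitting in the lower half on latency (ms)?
v2.0

Chart 2 median latency (ms) ≈ 100; below-median model variants: v1.0, v1.1, v2.0. Among those, v2.0 has the highest score (≈ 1).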